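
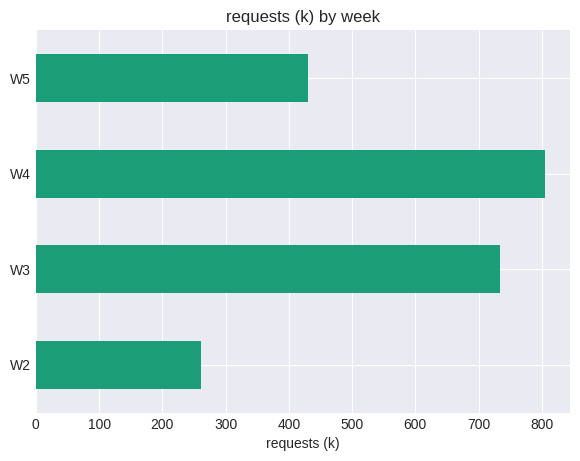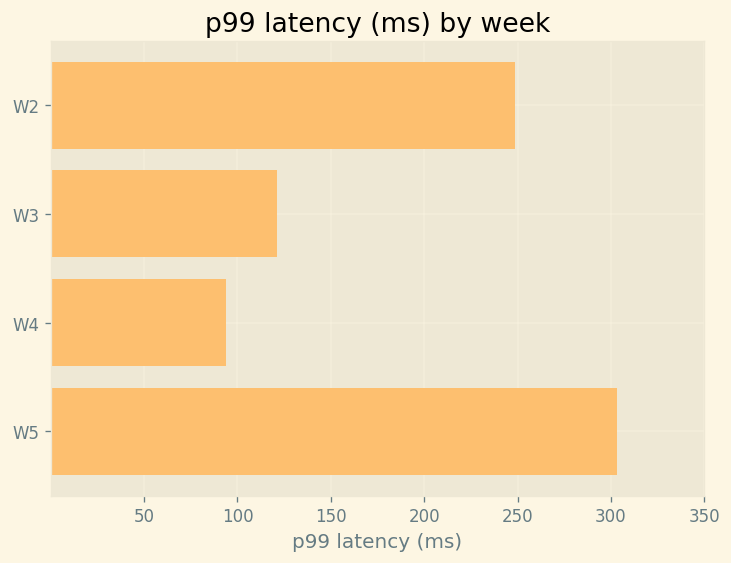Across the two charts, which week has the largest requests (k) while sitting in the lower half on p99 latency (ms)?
Chart 2 median p99 latency (ms) ≈ 200; below-median weeks: W3, W4. Among those, W4 has the highest requests (k) (≈ 800).

W4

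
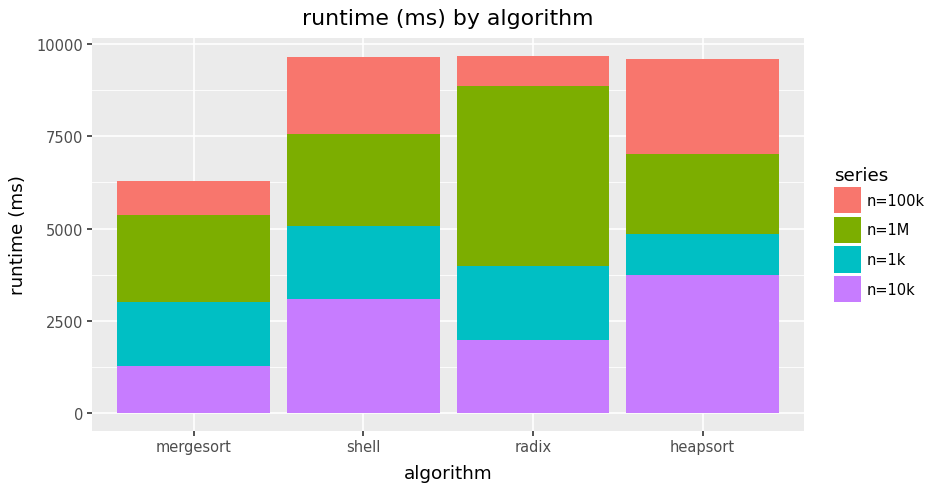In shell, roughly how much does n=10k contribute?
n=10k top ≈ 3000, bottom ≈ 0; segment ≈ 3000.

≈ 3000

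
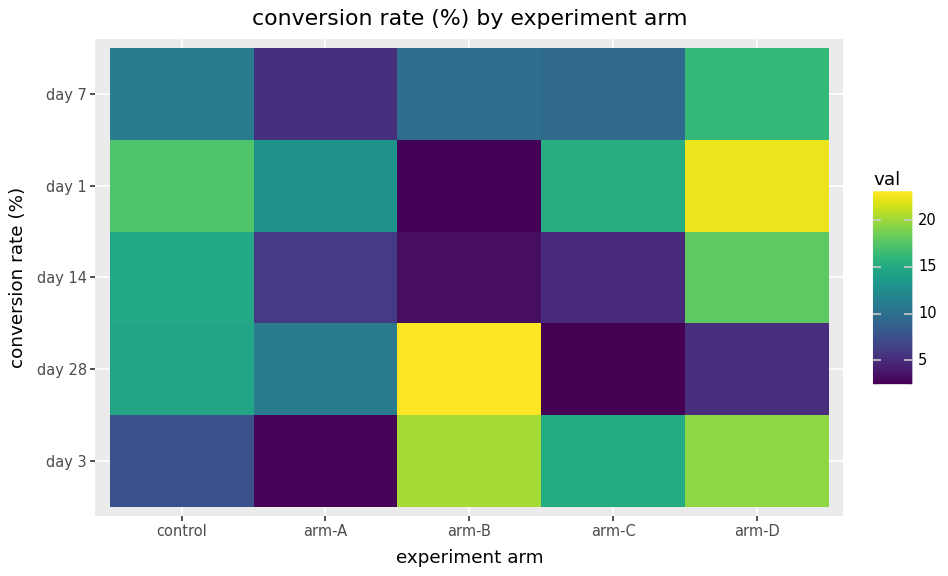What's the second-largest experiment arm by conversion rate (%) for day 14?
control

Top 3 for day 14: arm-D ≈ 18, control ≈ 14, arm-A ≈ 6.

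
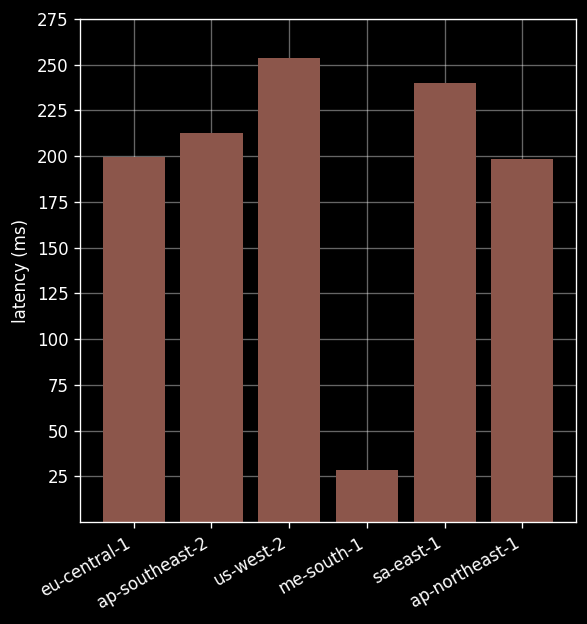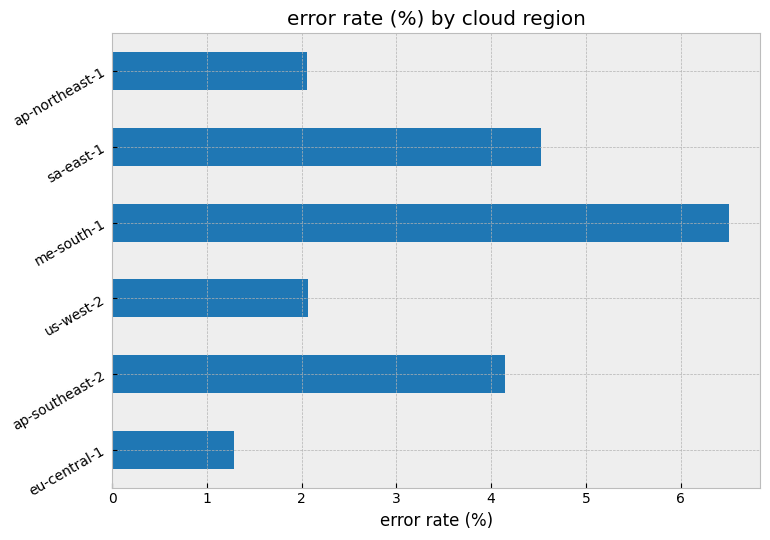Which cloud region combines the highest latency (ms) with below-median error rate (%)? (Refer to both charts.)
us-west-2

Chart 2 median error rate (%) ≈ 3; below-median cloud regions: eu-central-1, us-west-2, ap-northeast-1. Among those, us-west-2 has the highest latency (ms) (≈ 250).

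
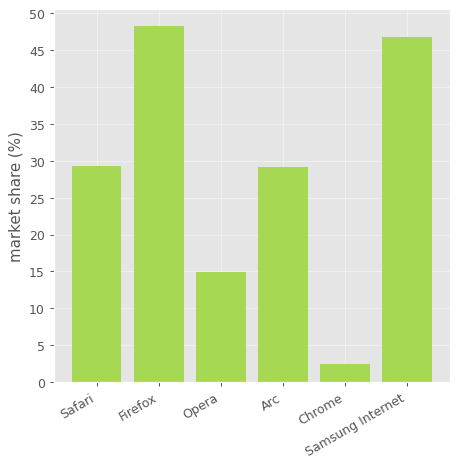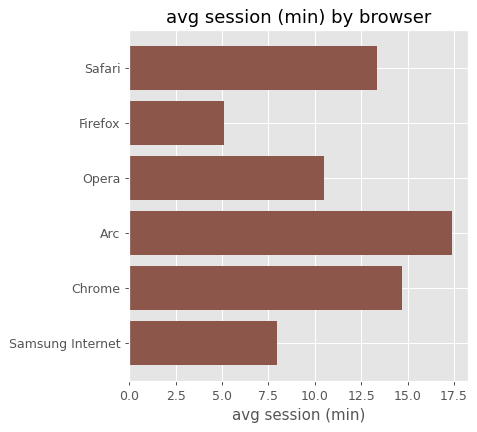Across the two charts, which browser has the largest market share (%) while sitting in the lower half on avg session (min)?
Firefox

Chart 2 median avg session (min) ≈ 12; below-median browsers: Firefox, Opera, Samsung Internet. Among those, Firefox has the highest market share (%) (≈ 50).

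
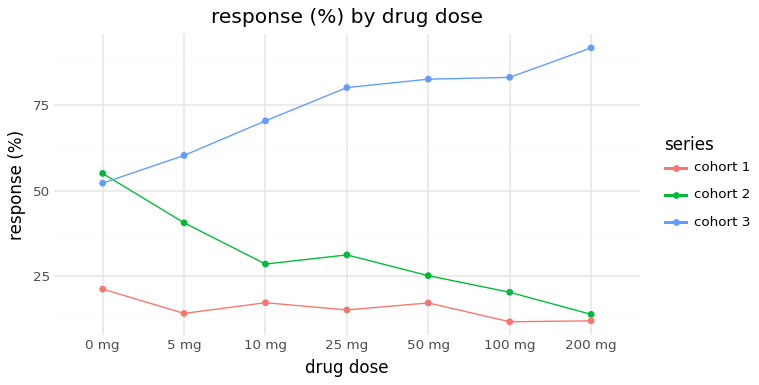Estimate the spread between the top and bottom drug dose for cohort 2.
Max 0 mg ≈ 50, min 200 mg ≈ 10; range ≈ 40.

≈ 40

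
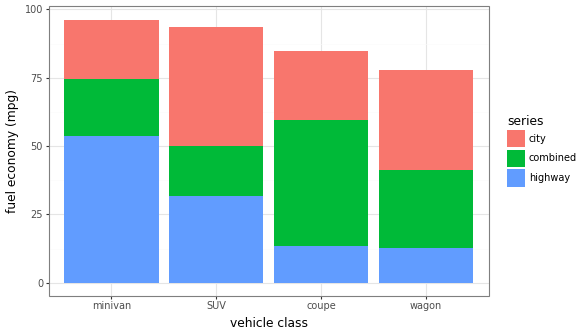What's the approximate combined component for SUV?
≈ 20

combined top ≈ 50, bottom ≈ 30; segment ≈ 20.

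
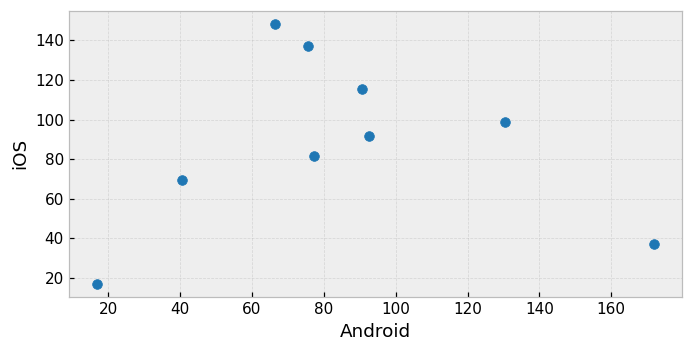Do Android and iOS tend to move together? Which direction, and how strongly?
no clear correlation

Points are roughly uncorrelated; weak (|r| ≈ 0.0).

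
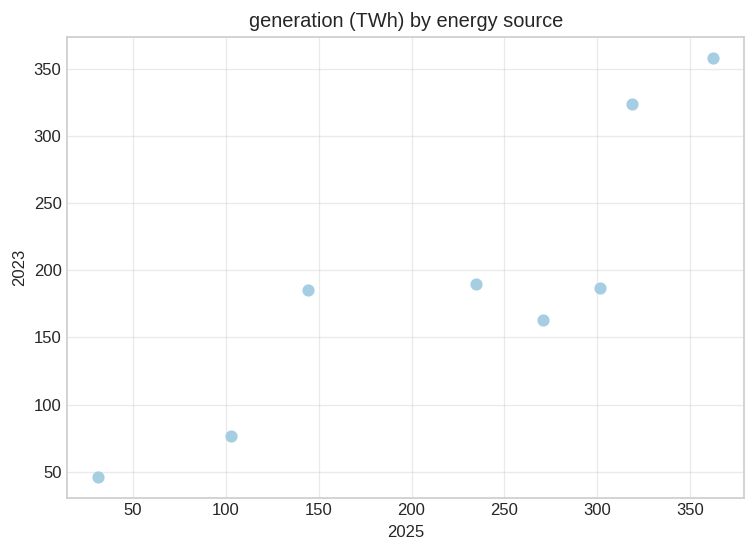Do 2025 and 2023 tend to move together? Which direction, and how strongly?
Points are positively correlated; strong (|r| ≈ 0.9).

positive, strong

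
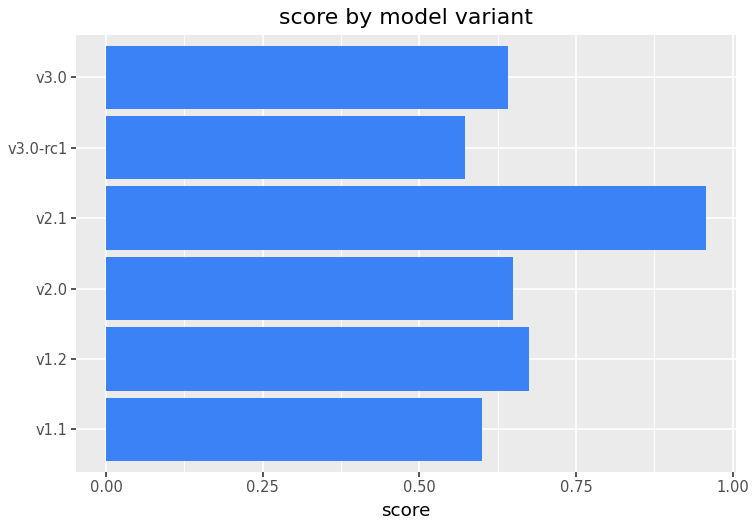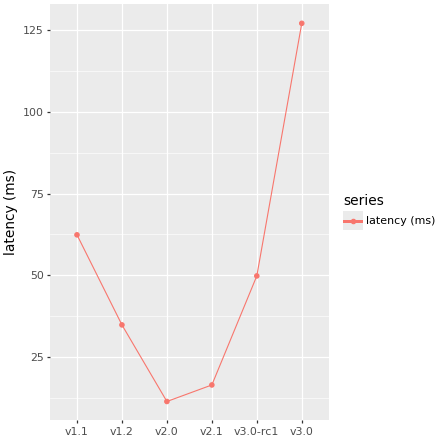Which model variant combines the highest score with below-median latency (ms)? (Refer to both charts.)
Chart 2 median latency (ms) ≈ 40; below-median model variants: v1.2, v2.0, v2.1. Among those, v2.1 has the highest score (≈ 1).

v2.1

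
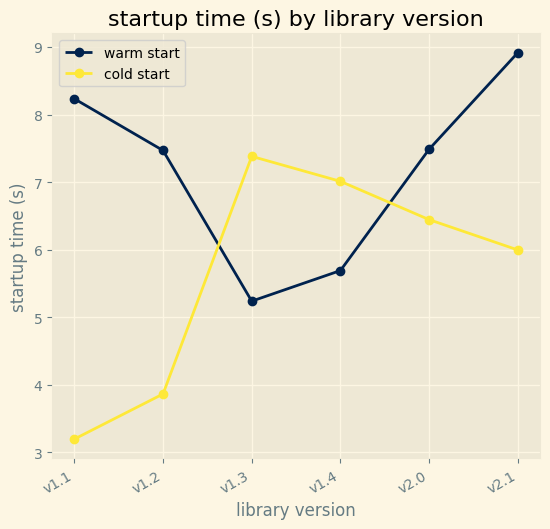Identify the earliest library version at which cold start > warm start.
v1.3

v1.2: cold start ≈ 4.0 vs warm start ≈ 7.5 (not yet); v1.3: cold start ≈ 7.5 vs warm start ≈ 5.0 (first crossover).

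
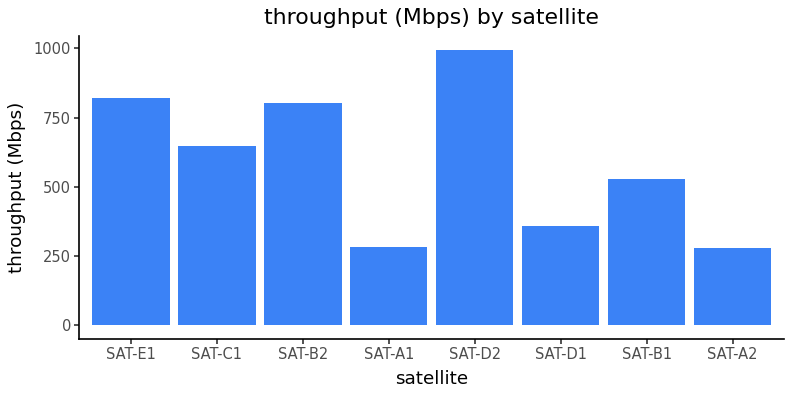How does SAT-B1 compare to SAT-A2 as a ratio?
≈ 1.67×

SAT-B1 ≈ 500, SAT-A2 ≈ 300; 500/300 ≈ 1.67.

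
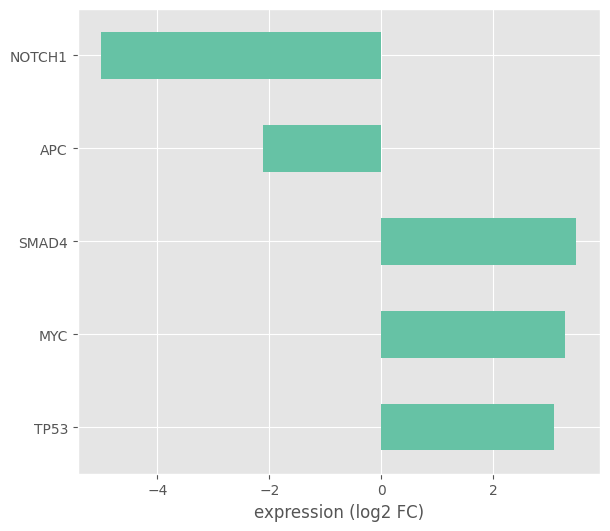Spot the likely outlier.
NOTCH1

NOTCH1 ≈ -5; the rest sit between ≈ -2 and ≈ 3.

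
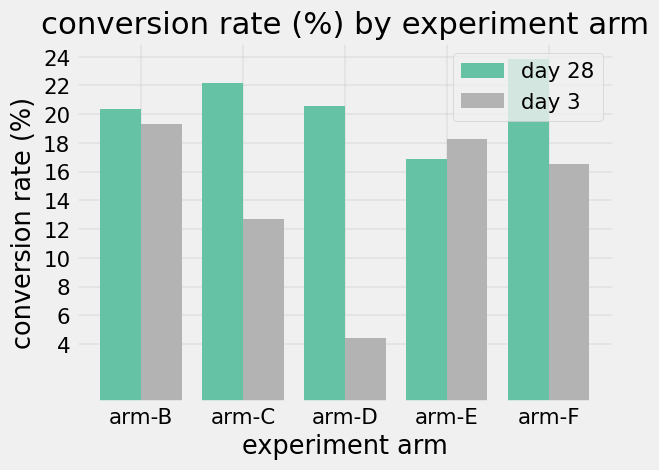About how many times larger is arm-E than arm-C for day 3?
arm-E ≈ 18, arm-C ≈ 12; 18/12 ≈ 1.5.

≈ 1.5×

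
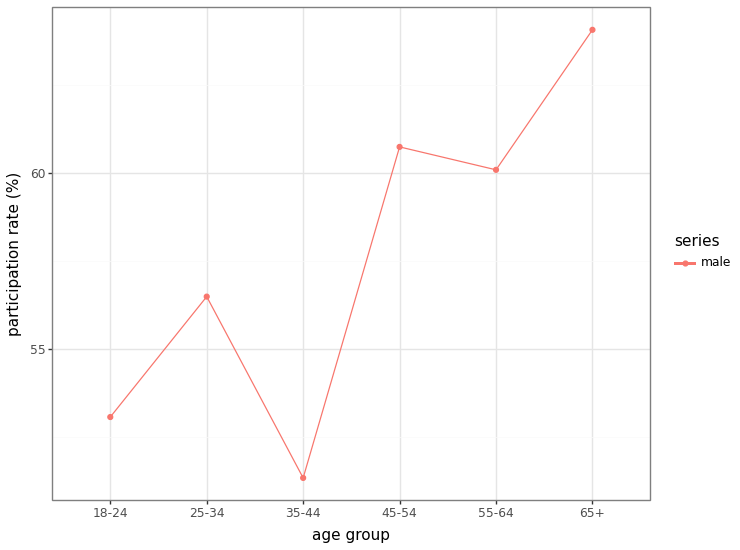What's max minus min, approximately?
≈ 12

Max 65+ ≈ 64, min 35-44 ≈ 52; range ≈ 12.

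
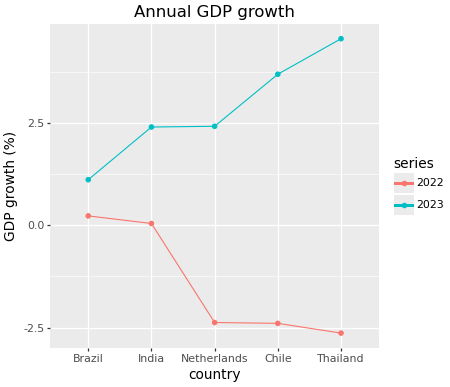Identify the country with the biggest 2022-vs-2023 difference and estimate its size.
Thailand, ≈ 8 %

Thailand: 2022 ≈ -3, 2023 ≈ 5 → gap ≈ 8. Next-largest (Chile) is only ≈ 6.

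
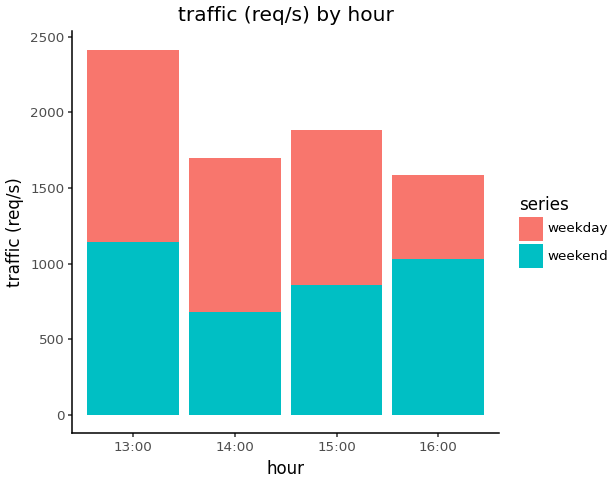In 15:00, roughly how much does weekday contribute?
weekday top ≈ 2000, bottom ≈ 1000; segment ≈ 1000.

≈ 1000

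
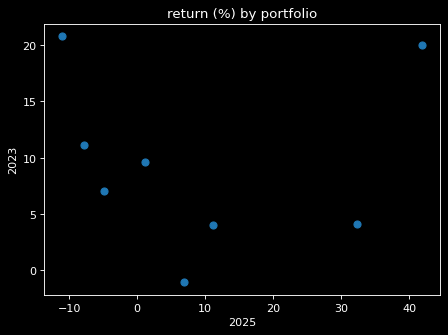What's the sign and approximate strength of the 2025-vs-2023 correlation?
Points are roughly uncorrelated; weak (|r| ≈ 0.0).

no clear correlation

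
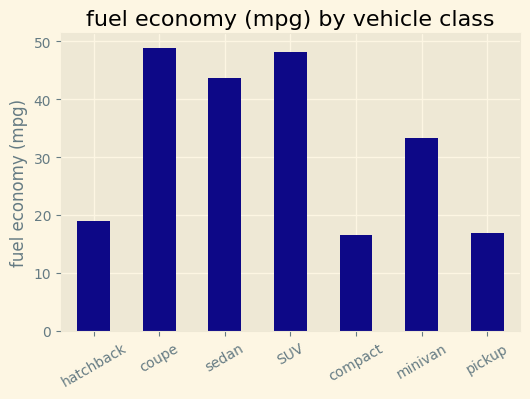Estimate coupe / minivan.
coupe ≈ 50, minivan ≈ 35; 50/35 ≈ 1.43.

≈ 1.43×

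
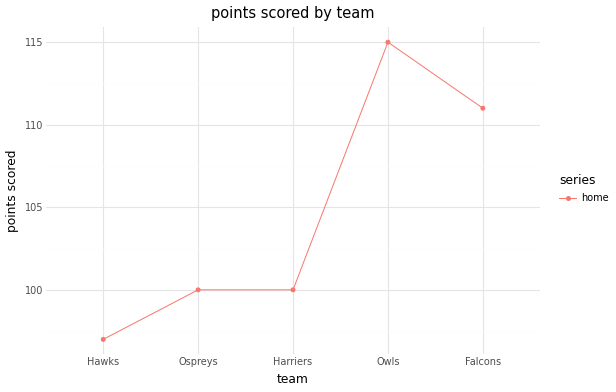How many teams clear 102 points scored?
Above 102: Owls, Falcons.

2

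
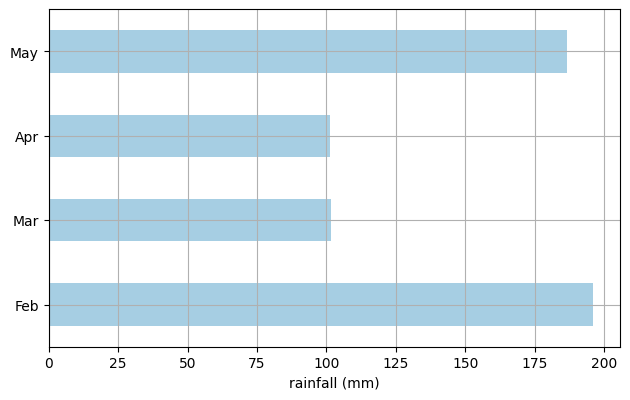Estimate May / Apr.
≈ 1.8×

May ≈ 180, Apr ≈ 100; 180/100 ≈ 1.8.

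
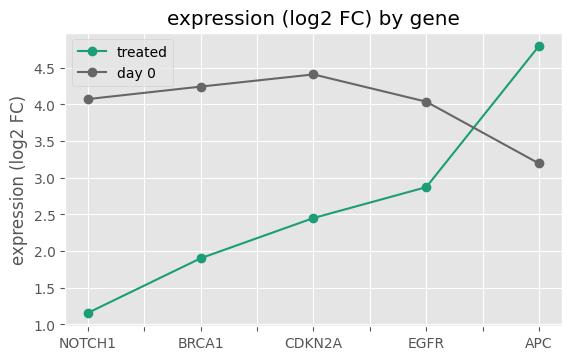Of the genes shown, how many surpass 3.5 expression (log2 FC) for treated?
Above 3.5: APC.

1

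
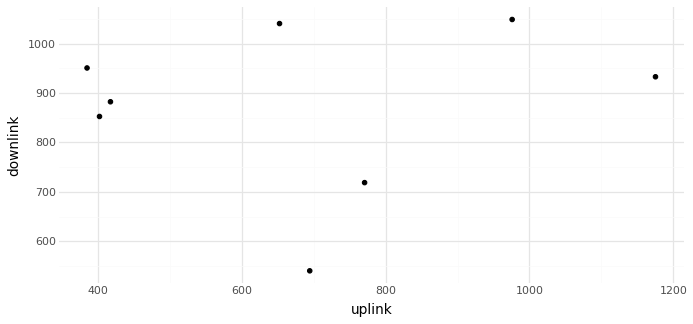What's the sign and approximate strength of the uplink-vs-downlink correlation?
no clear correlation

Points are roughly uncorrelated; weak (|r| ≈ 0.1).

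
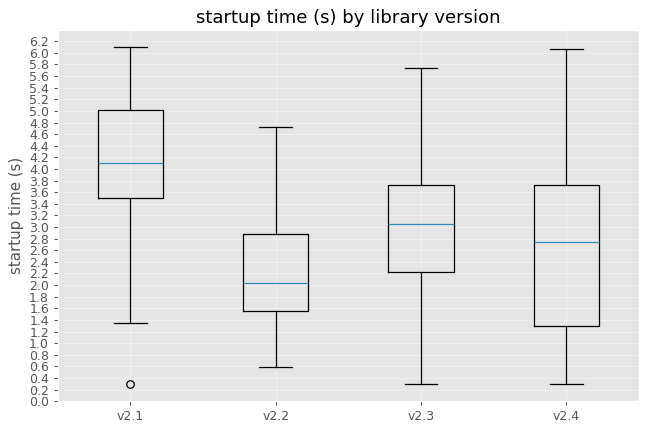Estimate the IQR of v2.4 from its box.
≈ 2.6

Q3 ≈ 3.8, Q1 ≈ 1.2; IQR ≈ 2.6.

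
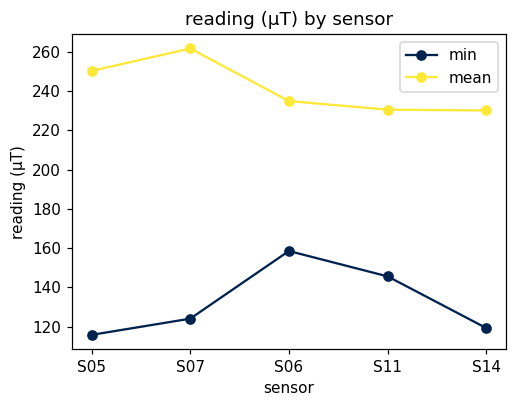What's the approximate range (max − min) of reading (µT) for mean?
Max S07 ≈ 260, min S14 ≈ 240; range ≈ 20.

≈ 20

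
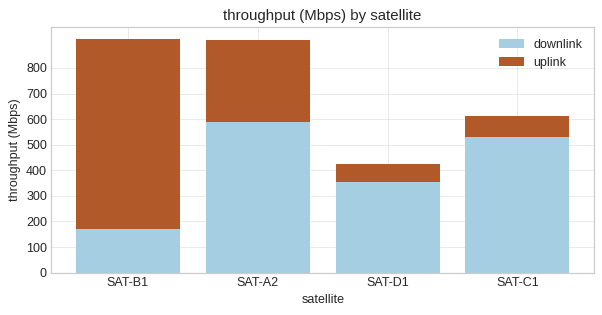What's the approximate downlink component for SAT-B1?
downlink top ≈ 200, bottom ≈ 0; segment ≈ 200.

≈ 200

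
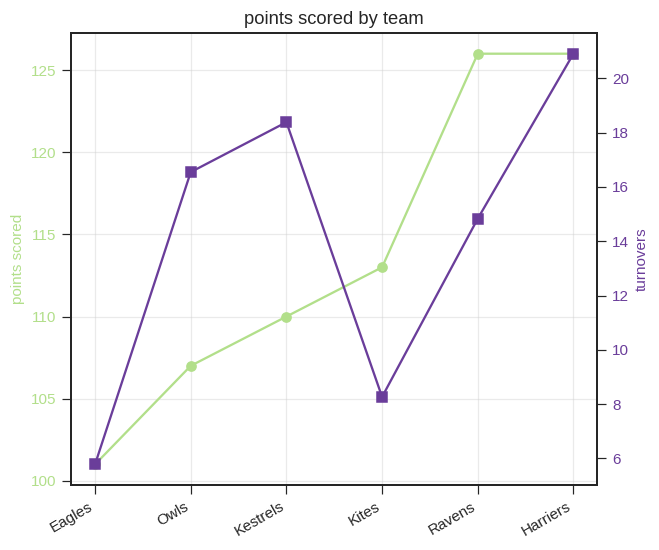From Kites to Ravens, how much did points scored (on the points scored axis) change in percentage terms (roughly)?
Kites ≈ 115, Ravens ≈ 125; (125 − 115) / 115 ≈ +8.7%.

≈ +8.7%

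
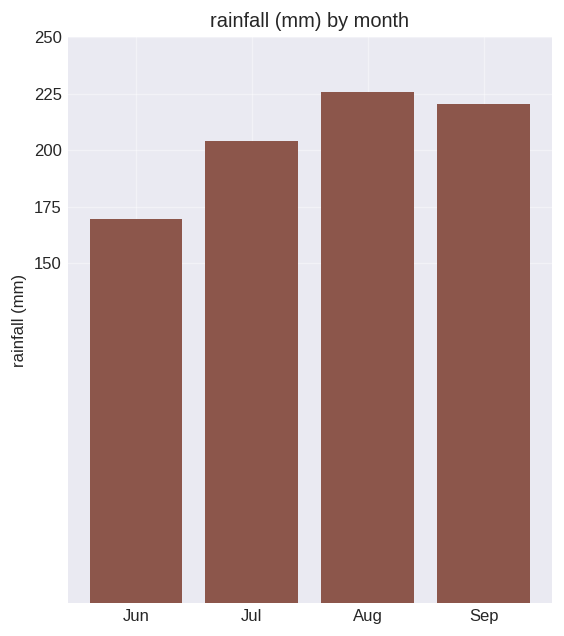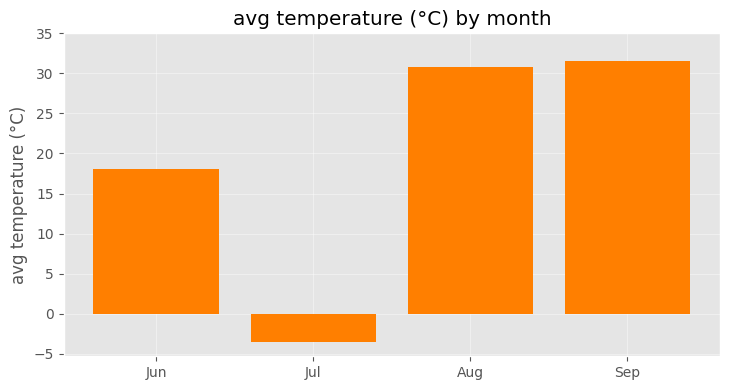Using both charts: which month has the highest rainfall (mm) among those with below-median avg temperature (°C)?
Jul

Chart 2 median avg temperature (°C) ≈ 25; below-median months: Jun, Jul. Among those, Jul has the highest rainfall (mm) (≈ 200).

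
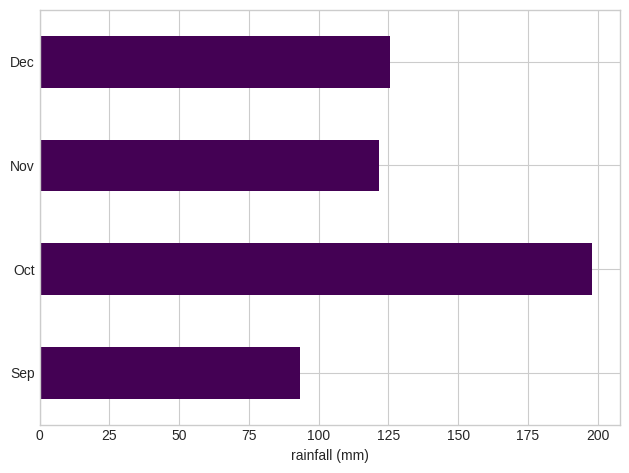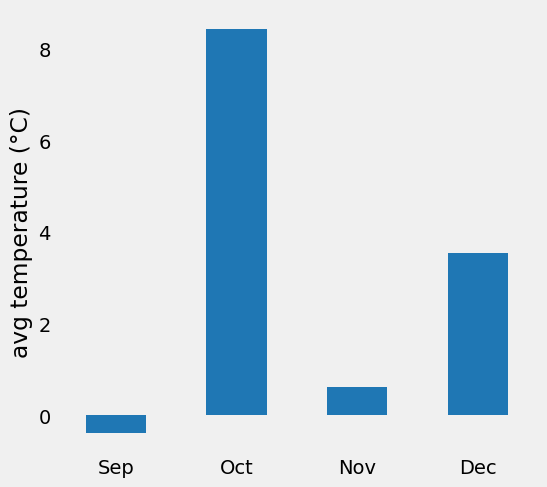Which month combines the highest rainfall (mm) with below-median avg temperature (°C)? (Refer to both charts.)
Chart 2 median avg temperature (°C) ≈ 2; below-median months: Sep, Nov. Among those, Nov has the highest rainfall (mm) (≈ 120).

Nov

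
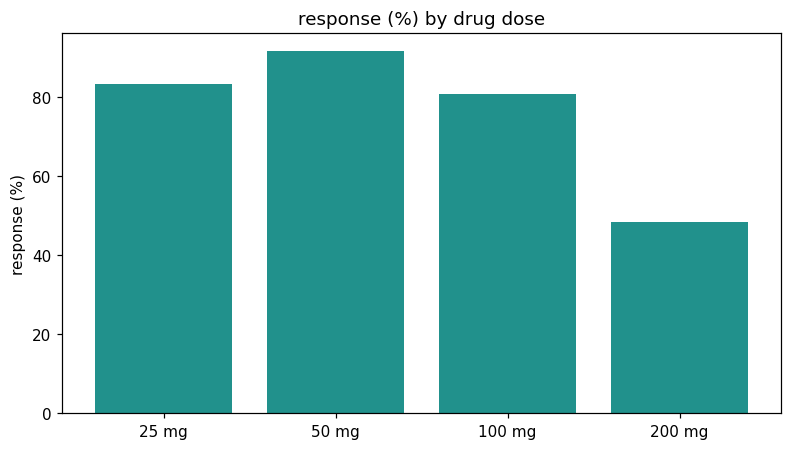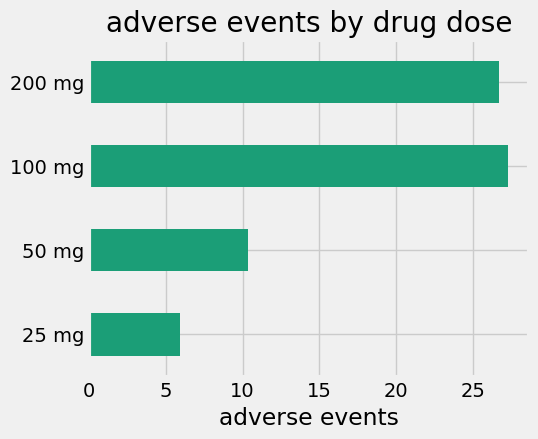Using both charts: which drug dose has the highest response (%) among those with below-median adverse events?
Chart 2 median adverse events ≈ 20; below-median drug doses: 25 mg, 50 mg. Among those, 50 mg has the highest response (%) (≈ 90).

50 mg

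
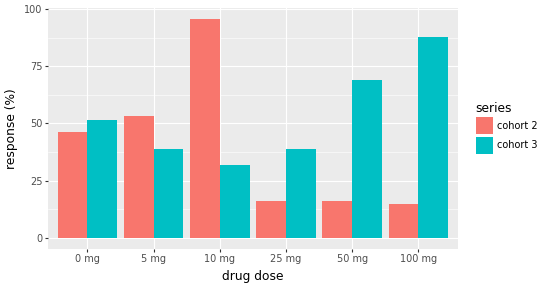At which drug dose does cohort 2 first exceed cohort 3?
5 mg

0 mg: cohort 2 ≈ 50 vs cohort 3 ≈ 50 (not yet); 5 mg: cohort 2 ≈ 50 vs cohort 3 ≈ 40 (first crossover).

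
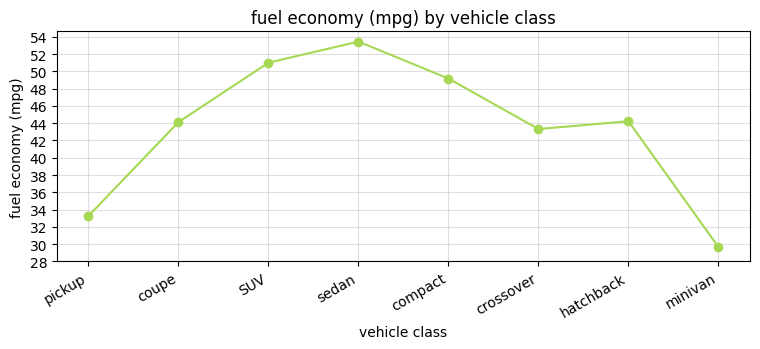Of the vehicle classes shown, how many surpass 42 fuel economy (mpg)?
6

Above 42: coupe, SUV, sedan, compact, crossover, hatchback.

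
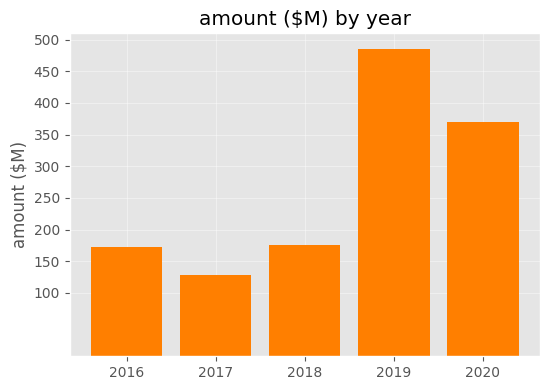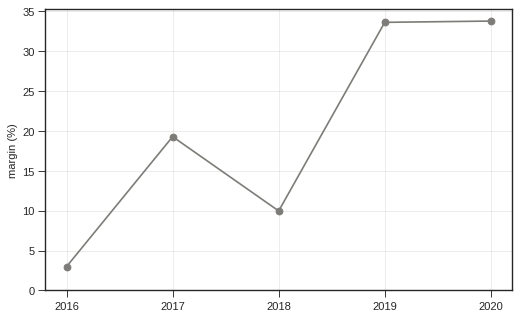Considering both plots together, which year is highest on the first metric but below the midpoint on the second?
2018

Chart 2 median margin (%) ≈ 20; below-median years: 2016, 2018. Among those, 2018 has the highest amount ($M) (≈ 200).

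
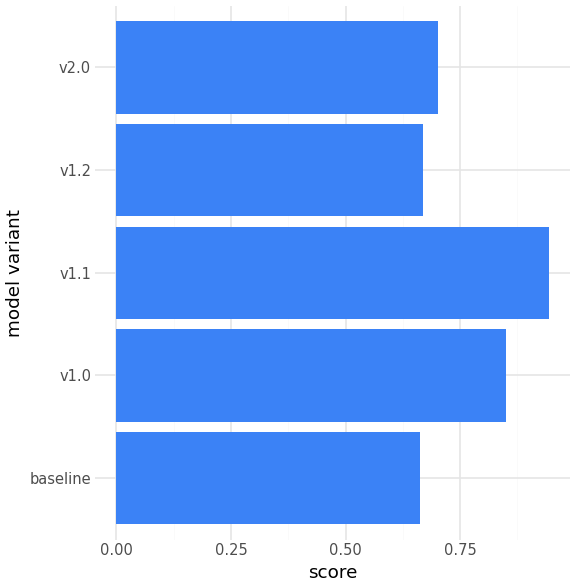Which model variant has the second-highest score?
v1.0

Top 3: v1.1 ≈ 0.9, v1.0 ≈ 0.8, v2.0 ≈ 0.7.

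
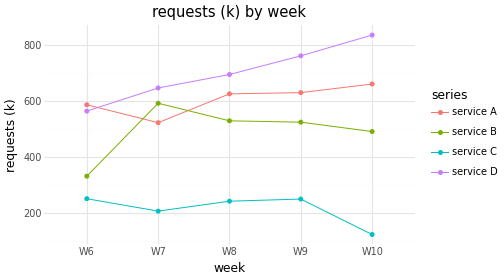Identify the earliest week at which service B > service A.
W7

W6: service B ≈ 300 vs service A ≈ 600 (not yet); W7: service B ≈ 600 vs service A ≈ 500 (first crossover).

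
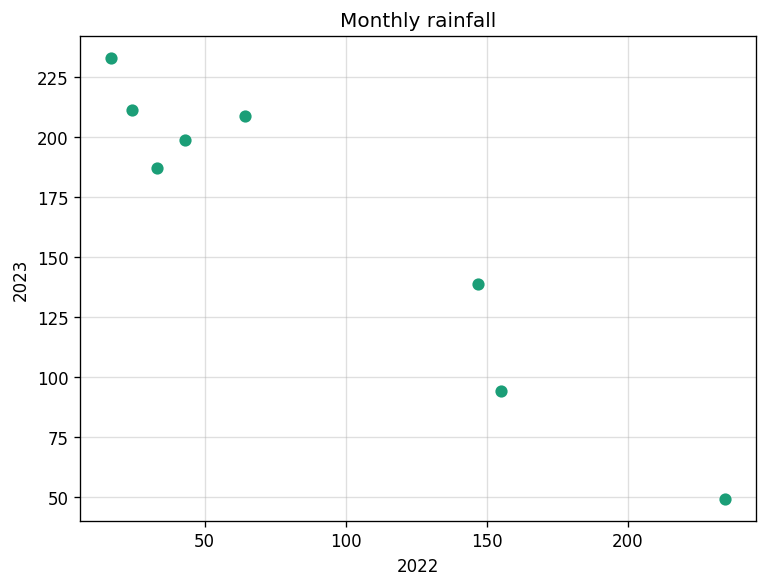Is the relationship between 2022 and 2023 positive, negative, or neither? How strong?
negative, strong

Points are negatively correlated; strong (|r| ≈ 1.0).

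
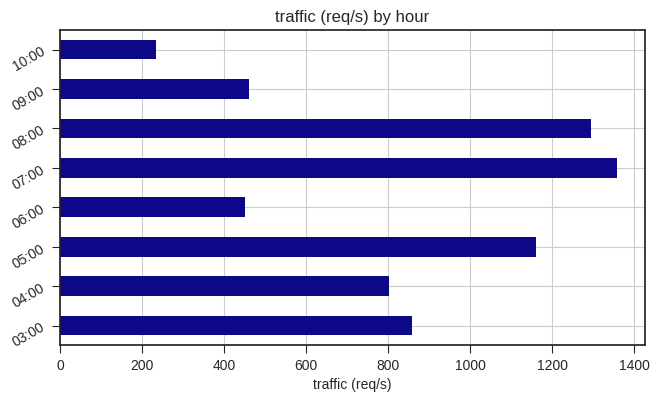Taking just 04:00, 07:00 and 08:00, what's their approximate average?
≈ 1133

(800 + 1400 + 1200) / 3 ≈ 1133.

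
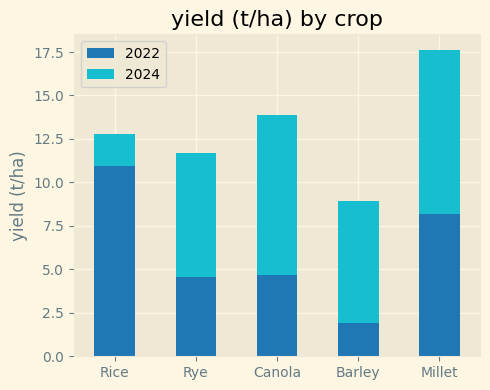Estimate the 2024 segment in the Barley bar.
2024 top ≈ 8, bottom ≈ 2; segment ≈ 6.

≈ 6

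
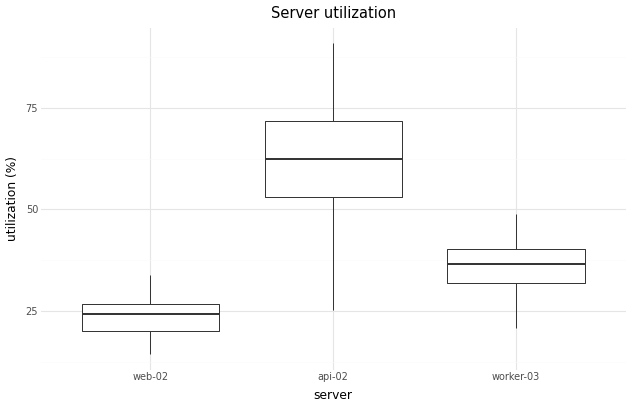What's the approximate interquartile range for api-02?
≈ 15

Q3 ≈ 70, Q1 ≈ 55; IQR ≈ 15.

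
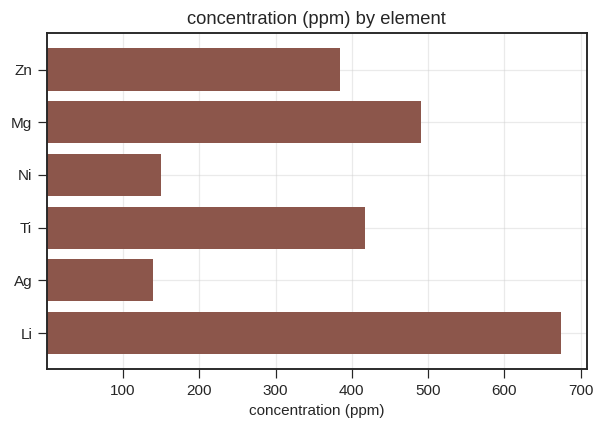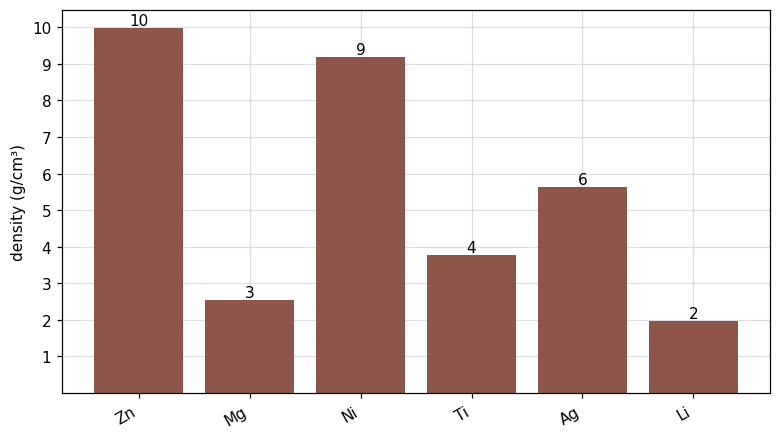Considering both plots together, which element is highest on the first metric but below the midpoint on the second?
Chart 2 median density (g/cm³) ≈ 5; below-median elements: Mg, Ti, Li. Among those, Li has the highest concentration (ppm) (≈ 700).

Li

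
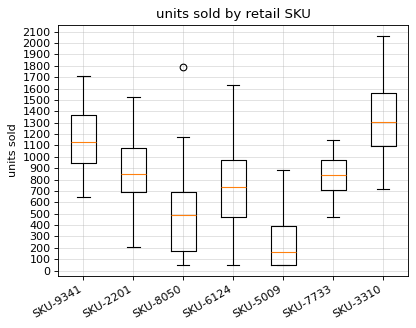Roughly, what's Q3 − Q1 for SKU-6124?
≈ 500

Q3 ≈ 1000, Q1 ≈ 500; IQR ≈ 500.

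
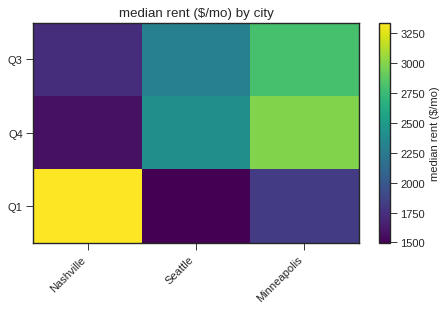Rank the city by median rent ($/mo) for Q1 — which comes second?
Top 3 for Q1: Nashville ≈ 3400, Minneapolis ≈ 1800, Seattle ≈ 1400.

Minneapolis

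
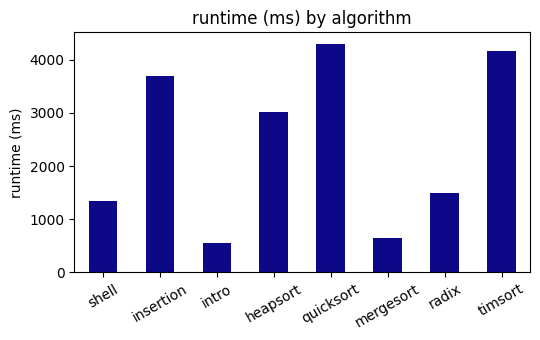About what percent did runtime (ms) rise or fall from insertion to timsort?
insertion ≈ 3500, timsort ≈ 4000; (4000 − 3500) / 3500 ≈ +14.3%.

≈ +14.3%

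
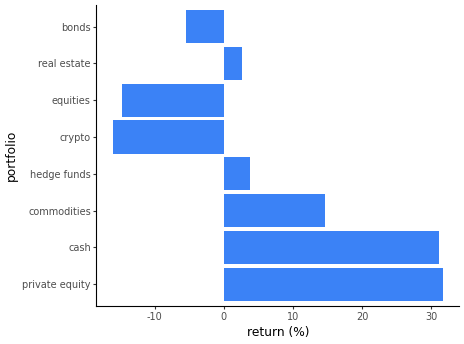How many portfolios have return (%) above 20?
2

Above 20: private equity, cash.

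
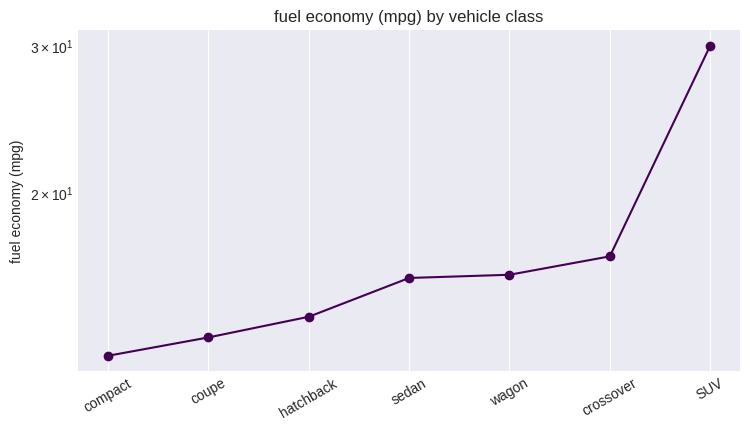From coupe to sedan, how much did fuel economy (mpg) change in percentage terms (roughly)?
coupe ≈ 14, sedan ≈ 16; (16 − 14) / 14 ≈ +14.3%.

≈ +14.3%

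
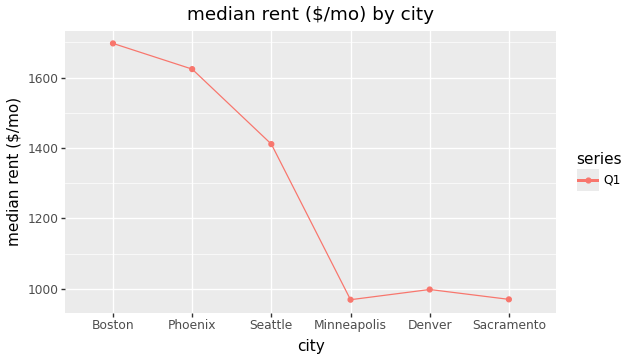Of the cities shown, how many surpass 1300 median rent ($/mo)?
Above 1300: Boston, Phoenix, Seattle.

3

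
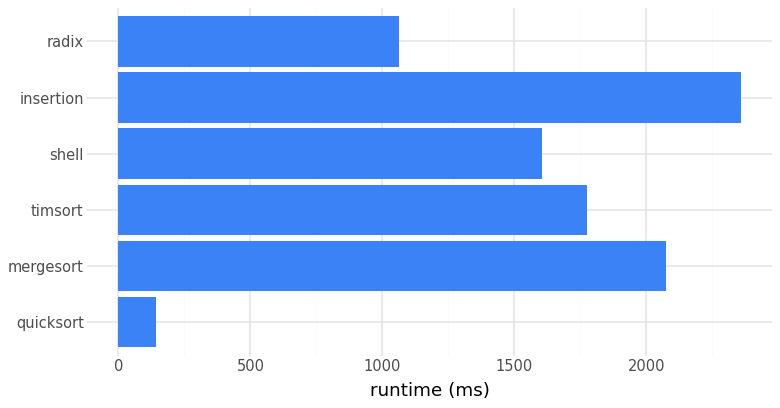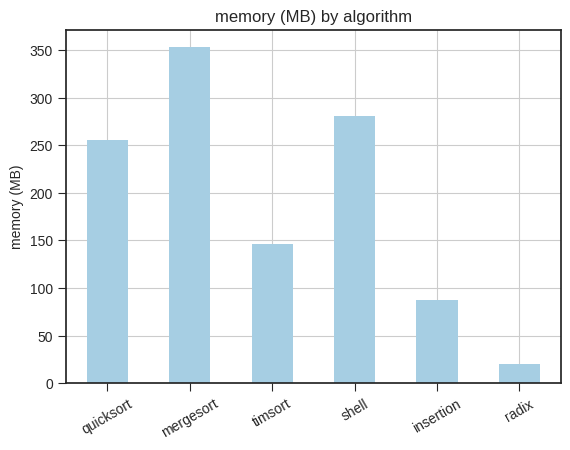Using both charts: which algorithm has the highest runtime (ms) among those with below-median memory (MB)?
Chart 2 median memory (MB) ≈ 200; below-median algorithms: timsort, insertion, radix. Among those, insertion has the highest runtime (ms) (≈ 2500).

insertion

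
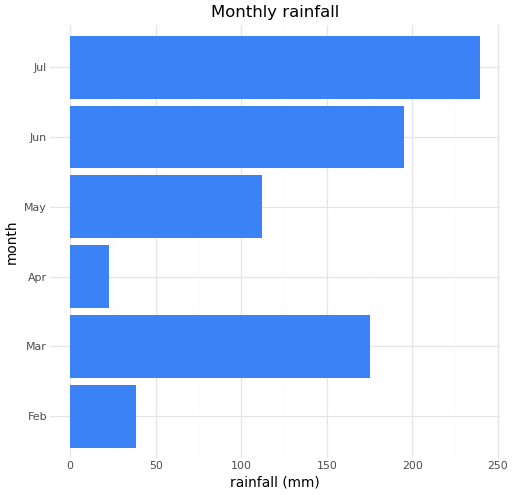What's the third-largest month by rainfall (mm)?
Top 4: Jul ≈ 240, Jun ≈ 200, Mar ≈ 180, May ≈ 120.

Mar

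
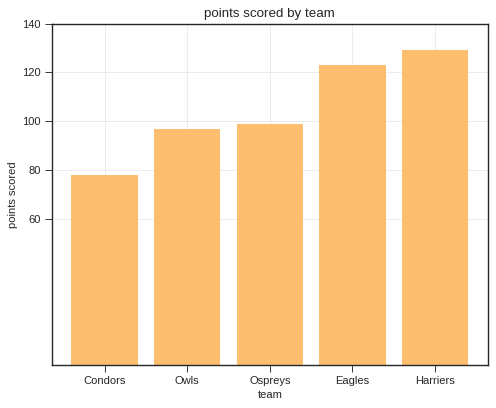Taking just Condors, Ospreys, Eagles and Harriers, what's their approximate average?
≈ 105

(80 + 100 + 120 + 120) / 4 ≈ 105.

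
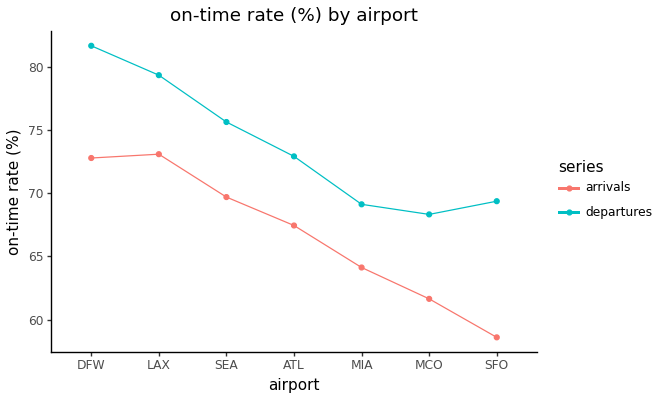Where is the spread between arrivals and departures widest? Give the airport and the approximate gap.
SFO: arrivals ≈ 58, departures ≈ 70 → gap ≈ 12. Next-largest (DFW) is only ≈ 10.

SFO, ≈ 12 %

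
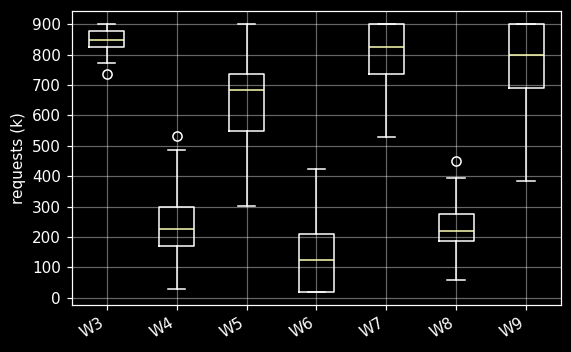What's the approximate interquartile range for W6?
≈ 200

Q3 ≈ 200, Q1 ≈ 0; IQR ≈ 200.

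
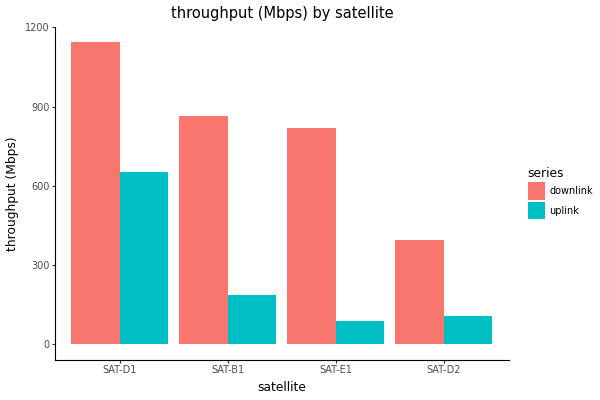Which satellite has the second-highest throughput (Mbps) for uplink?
SAT-B1

Top 3 for uplink: SAT-D1 ≈ 700, SAT-B1 ≈ 200, SAT-D2 ≈ 100.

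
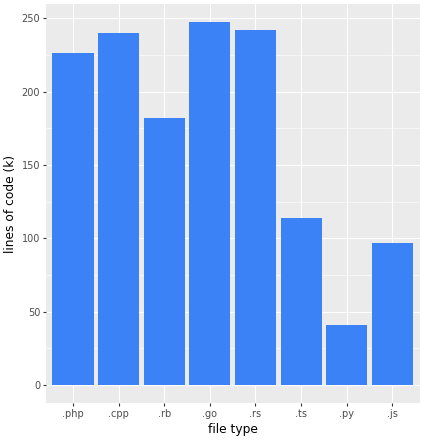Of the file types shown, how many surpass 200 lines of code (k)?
Above 200: .php, .cpp, .go, .rs.

4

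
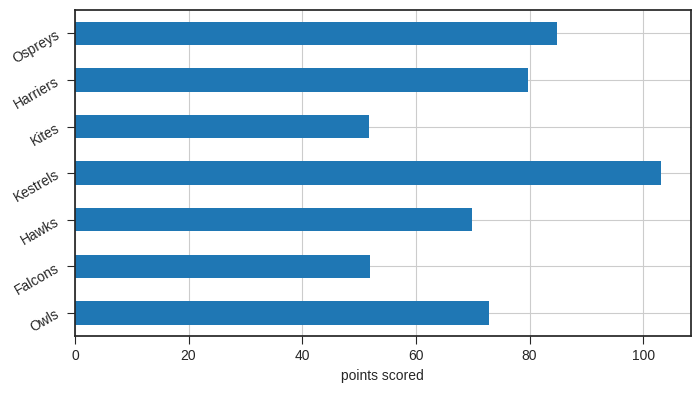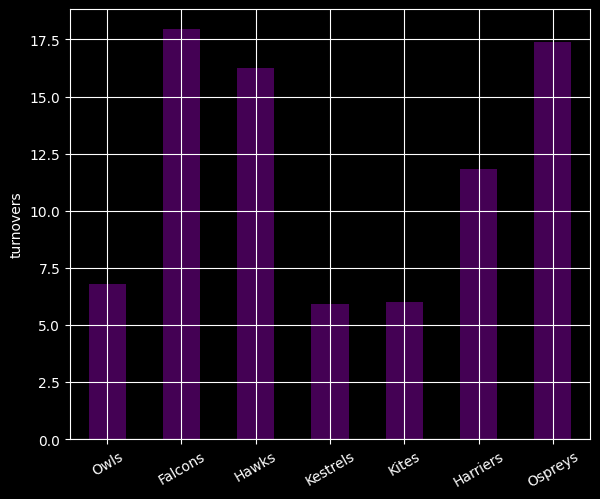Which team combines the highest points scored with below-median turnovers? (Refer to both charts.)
Chart 2 median turnovers ≈ 12; below-median teams: Owls, Kestrels, Kites. Among those, Kestrels has the highest points scored (≈ 100).

Kestrels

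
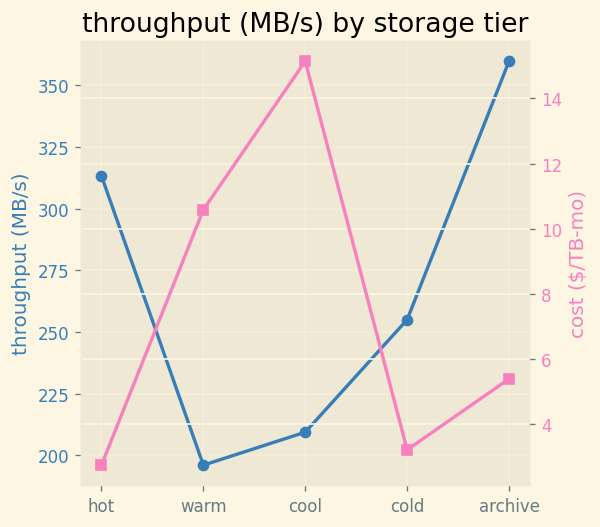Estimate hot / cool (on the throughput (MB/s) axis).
≈ 1.6×

hot ≈ 320, cool ≈ 200; 320/200 ≈ 1.6.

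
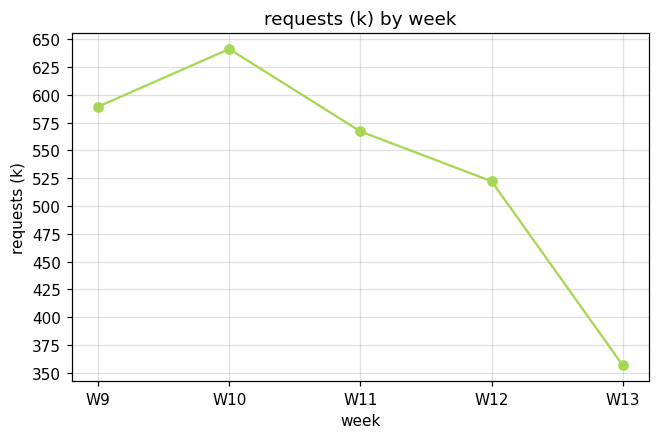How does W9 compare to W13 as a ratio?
W9 ≈ 600, W13 ≈ 350; 600/350 ≈ 1.71.

≈ 1.71×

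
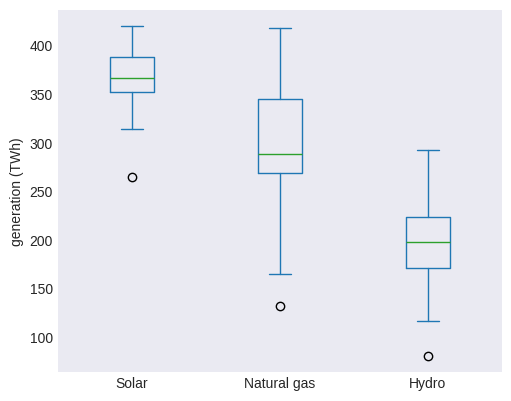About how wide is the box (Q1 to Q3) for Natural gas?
≈ 80

Q3 ≈ 340, Q1 ≈ 260; IQR ≈ 80.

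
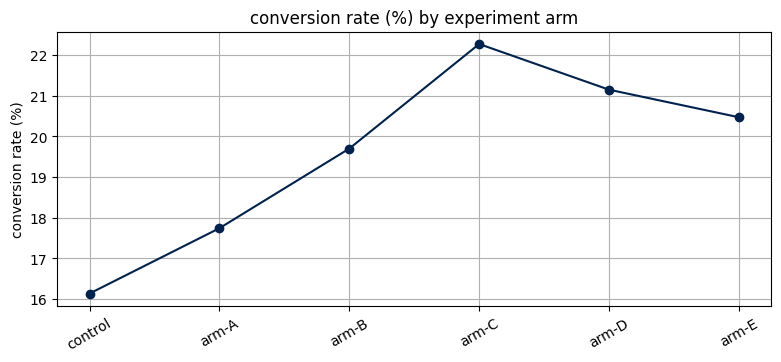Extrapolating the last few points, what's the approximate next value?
Last three: 22, 21, 20 → slope ≈ -1/step → next ≈ 19.

≈ 19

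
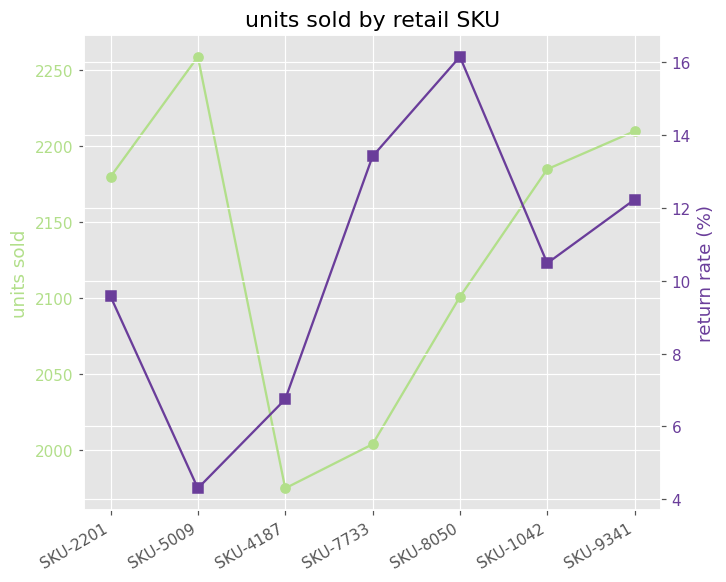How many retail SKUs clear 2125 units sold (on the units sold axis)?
4

Above 2125: SKU-2201, SKU-5009, SKU-1042, SKU-9341.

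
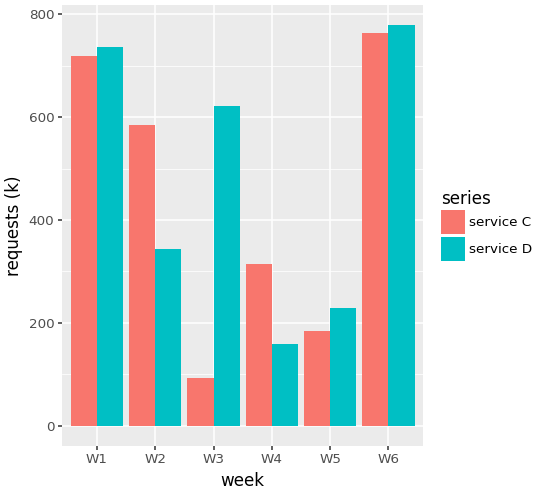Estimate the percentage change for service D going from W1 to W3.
W1 ≈ 700, W3 ≈ 600; (600 − 700) / 700 ≈ -14.3%.

≈ -14.3%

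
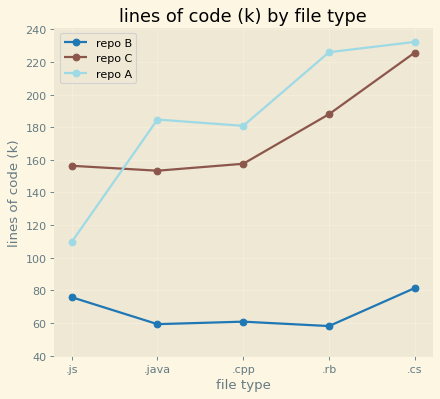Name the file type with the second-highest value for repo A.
.rb

Top 3 for repo A: .cs ≈ 240, .rb ≈ 220, .java ≈ 180.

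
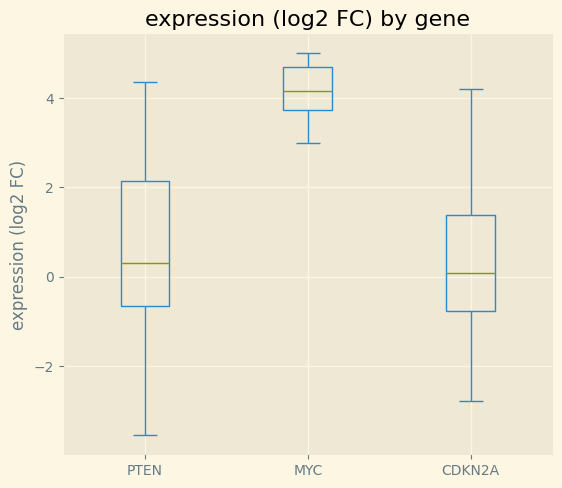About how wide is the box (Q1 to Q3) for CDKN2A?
≈ 2.5

Q3 ≈ 1.5, Q1 ≈ -1.0; IQR ≈ 2.5.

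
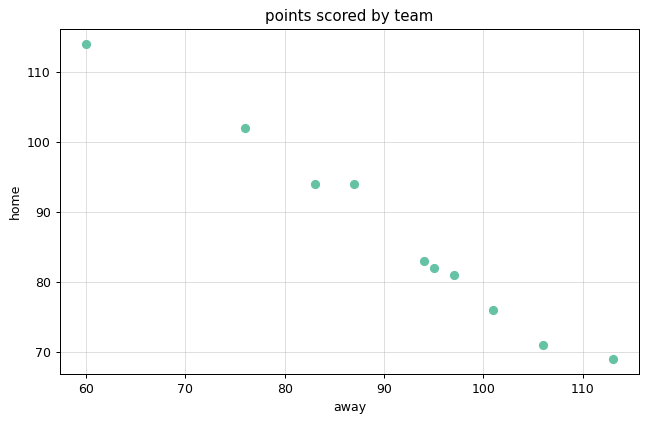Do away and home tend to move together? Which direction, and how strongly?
negative, strong

Points are negatively correlated; strong (|r| ≈ 1.0).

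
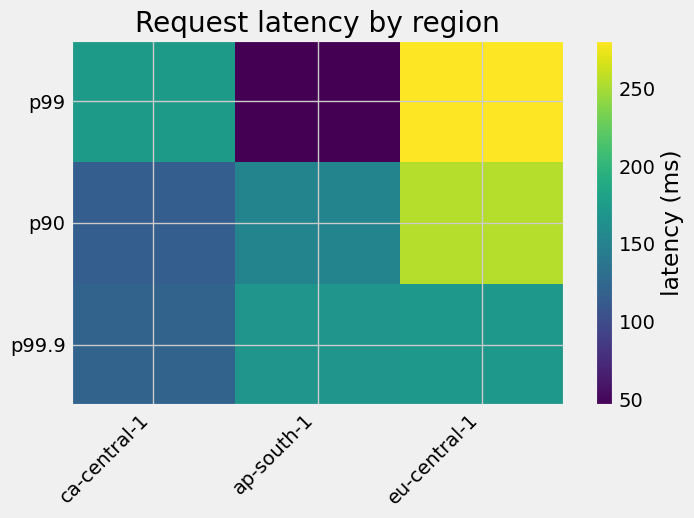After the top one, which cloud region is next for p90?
Top 3 for p90: eu-central-1 ≈ 260, ap-south-1 ≈ 160, ca-central-1 ≈ 120.

ap-south-1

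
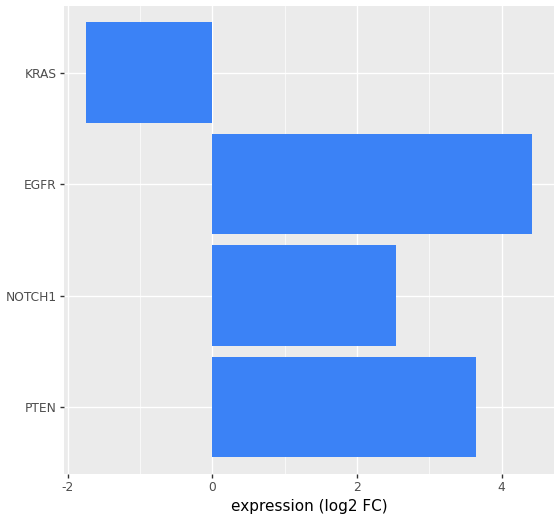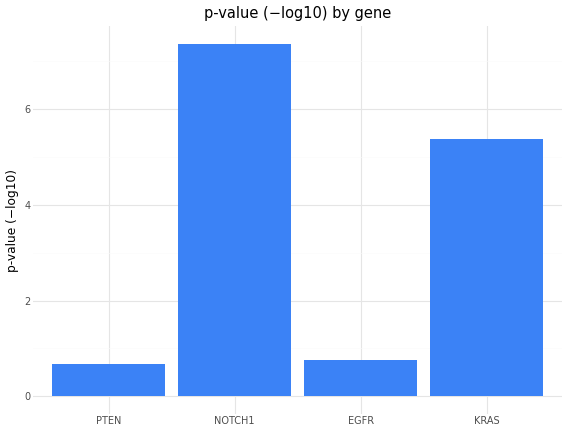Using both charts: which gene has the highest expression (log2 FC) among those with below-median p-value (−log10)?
Chart 2 median p-value (−log10) ≈ 3; below-median genes: PTEN, EGFR. Among those, EGFR has the highest expression (log2 FC) (≈ 4.5).

EGFR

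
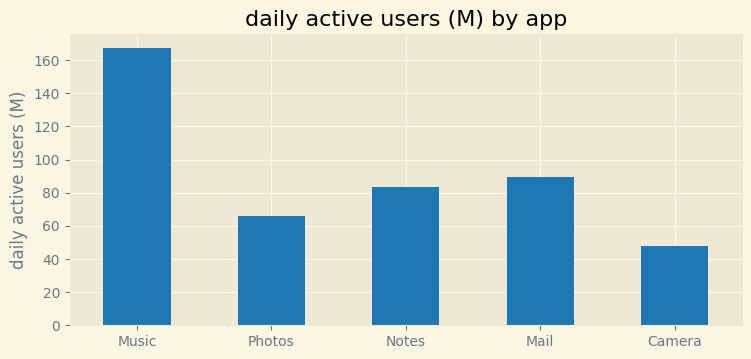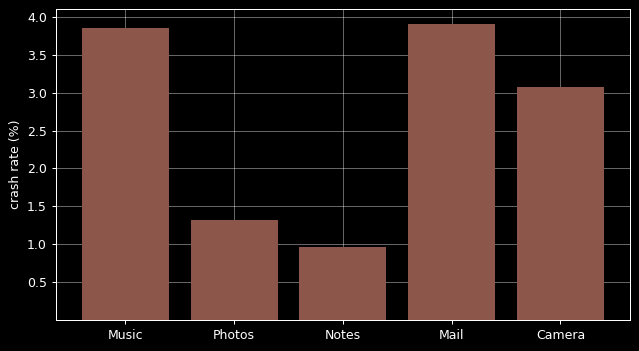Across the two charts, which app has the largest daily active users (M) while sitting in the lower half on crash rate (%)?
Notes

Chart 2 median crash rate (%) ≈ 3; below-median apps: Photos, Notes. Among those, Notes has the highest daily active users (M) (≈ 80).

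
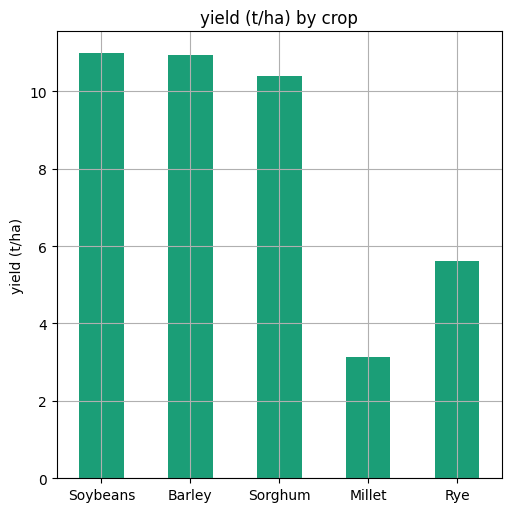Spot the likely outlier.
Millet

Millet ≈ 3; the rest sit between ≈ 6 and ≈ 11.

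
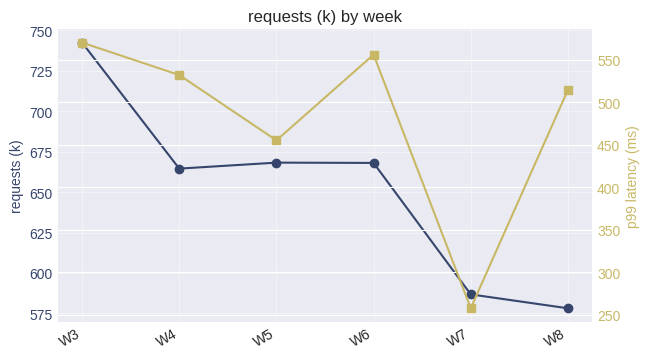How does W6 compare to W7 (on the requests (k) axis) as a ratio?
≈ 1.14×

W6 ≈ 660, W7 ≈ 580; 660/580 ≈ 1.14.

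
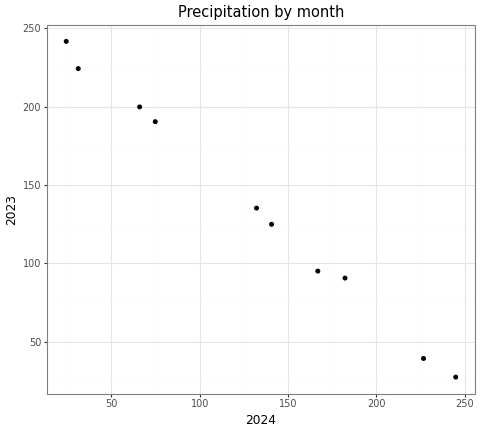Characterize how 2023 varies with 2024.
negative, strong

Points are negatively correlated; strong (|r| ≈ 1.0).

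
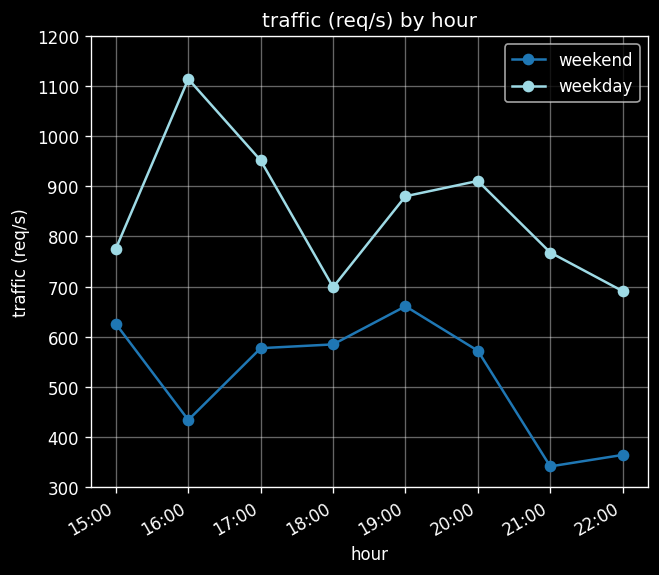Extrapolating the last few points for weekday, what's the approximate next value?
≈ 600

Last three: 900, 800, 700 → slope ≈ -100/step → next ≈ 600.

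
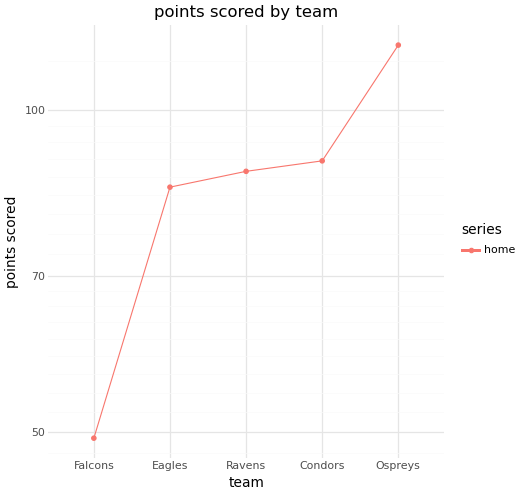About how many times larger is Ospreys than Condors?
Ospreys ≈ 120, Condors ≈ 90; 120/90 ≈ 1.33.

≈ 1.33×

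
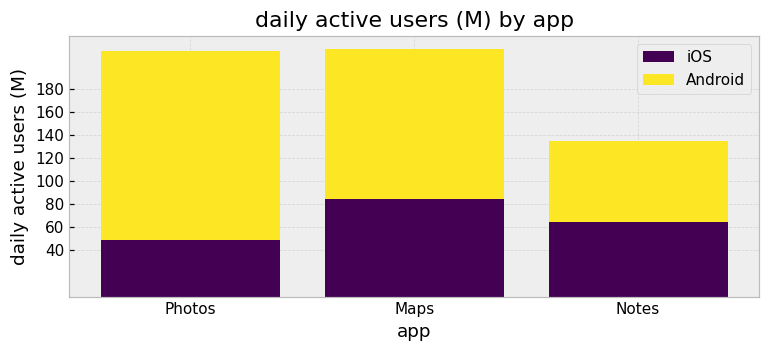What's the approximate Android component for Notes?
≈ 80

Android top ≈ 140, bottom ≈ 60; segment ≈ 80.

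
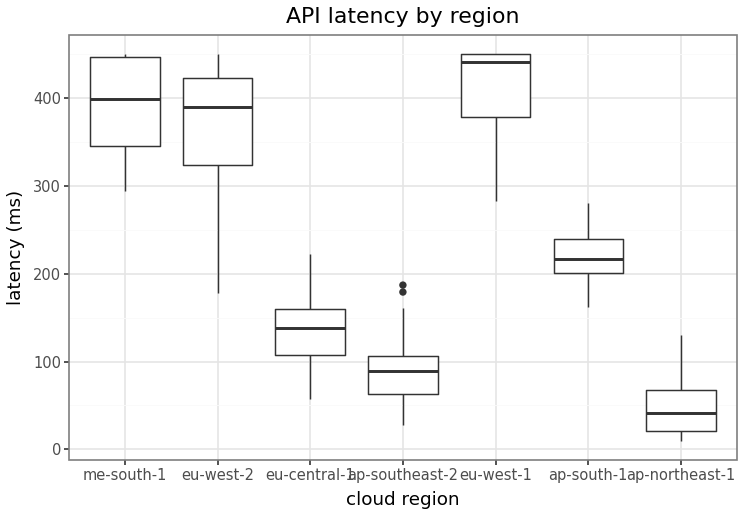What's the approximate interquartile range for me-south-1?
Q3 ≈ 450, Q1 ≈ 350; IQR ≈ 100.

≈ 100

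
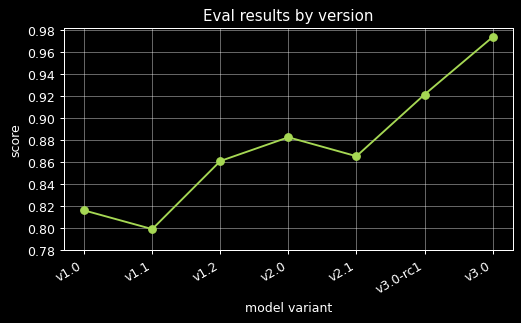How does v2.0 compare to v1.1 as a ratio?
v2.0 ≈ 0.88, v1.1 ≈ 0.80; 0.88/0.80 ≈ 1.1.

≈ 1.1×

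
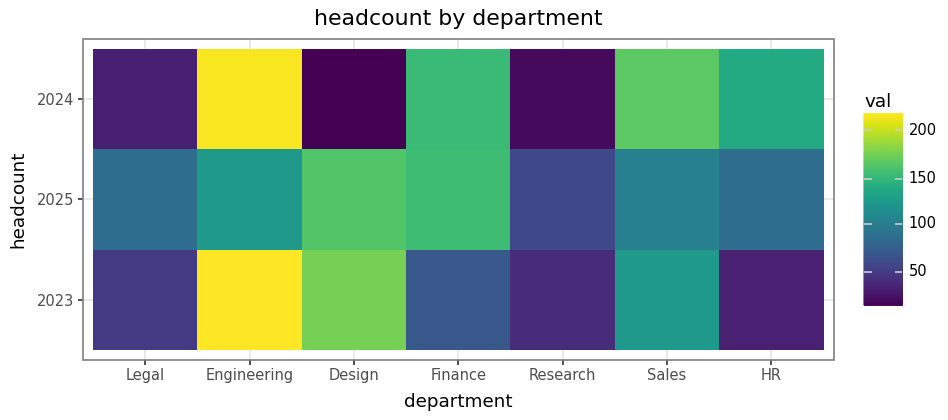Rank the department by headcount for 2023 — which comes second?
Design

Top 3 for 2023: Engineering ≈ 220, Design ≈ 180, Sales ≈ 120.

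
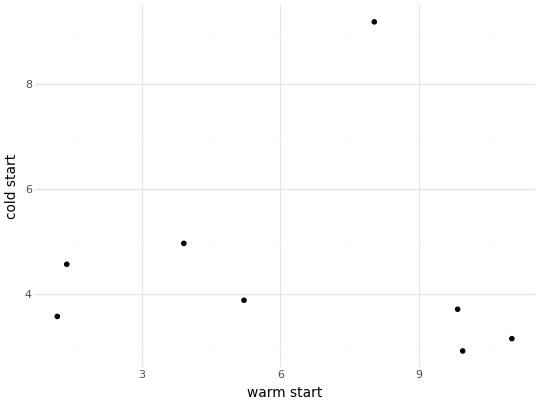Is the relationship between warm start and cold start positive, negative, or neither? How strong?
no clear correlation

Points are roughly uncorrelated; weak (|r| ≈ 0.1).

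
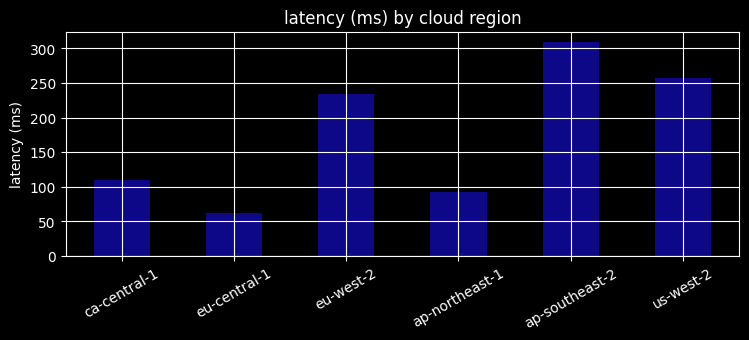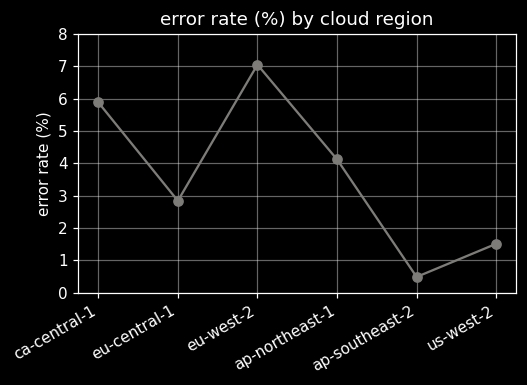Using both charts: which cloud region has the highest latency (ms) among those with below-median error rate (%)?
ap-southeast-2

Chart 2 median error rate (%) ≈ 3; below-median cloud regions: eu-central-1, ap-southeast-2, us-west-2. Among those, ap-southeast-2 has the highest latency (ms) (≈ 300).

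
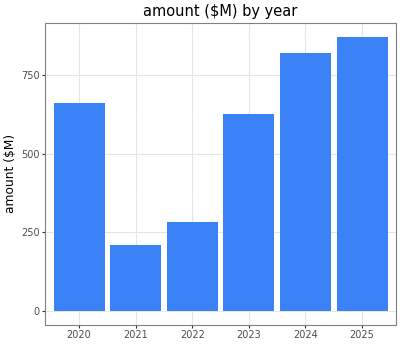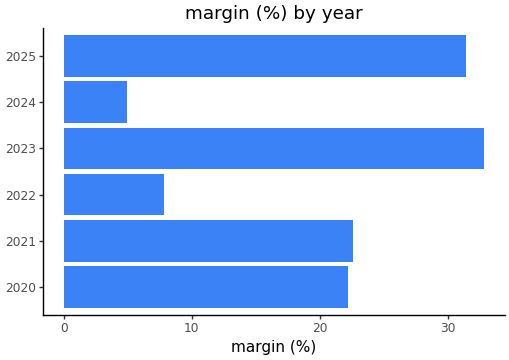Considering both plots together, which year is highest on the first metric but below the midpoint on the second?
2024

Chart 2 median margin (%) ≈ 20; below-median years: 2020, 2022, 2024. Among those, 2024 has the highest amount ($M) (≈ 800).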